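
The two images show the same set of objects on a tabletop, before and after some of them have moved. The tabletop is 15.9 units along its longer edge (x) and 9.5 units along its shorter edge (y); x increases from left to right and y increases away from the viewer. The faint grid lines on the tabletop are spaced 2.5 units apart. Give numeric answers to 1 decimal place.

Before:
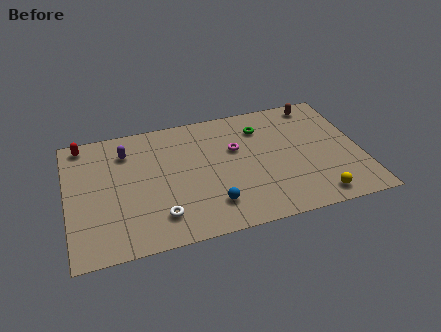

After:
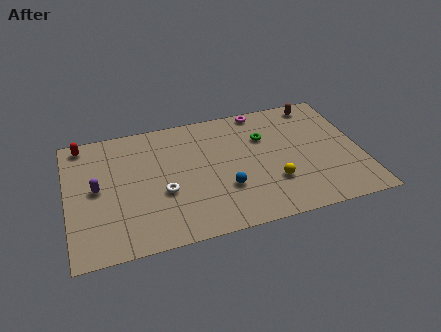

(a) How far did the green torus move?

0.8

From (10.7, 7.3) to (10.8, 6.5), the green torus covered √(0.1² + 0.8²) ≈ 0.8 units.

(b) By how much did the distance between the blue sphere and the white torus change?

+0.6

The distance was about 2.8 in the first image and 3.4 in the second, so they moved 0.6 units further apart.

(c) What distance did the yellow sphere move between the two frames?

2.8

The yellow sphere was near (13.2, 1.2) before and (11.0, 2.9) after, so it travelled √(2.2² + 1.7²) ≈ 2.8 units.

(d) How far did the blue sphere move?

1.3

The blue sphere moved from about (7.6, 2.1) to (8.4, 3.1), a distance of √(0.8² + 1.0²) ≈ 1.3.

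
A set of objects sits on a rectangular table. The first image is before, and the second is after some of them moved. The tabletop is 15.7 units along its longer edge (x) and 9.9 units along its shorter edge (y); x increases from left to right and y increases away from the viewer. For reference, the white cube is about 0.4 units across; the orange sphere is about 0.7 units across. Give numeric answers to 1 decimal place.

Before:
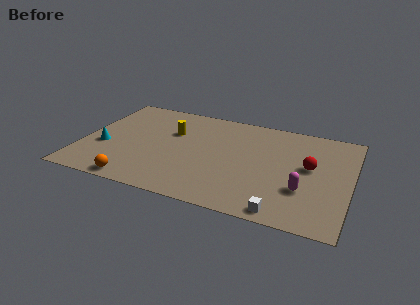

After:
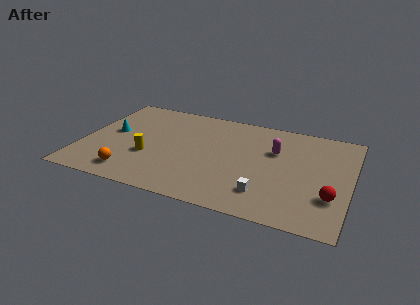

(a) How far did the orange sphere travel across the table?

0.8

The orange sphere was near (3.6, 0.9) before and (3.2, 1.6) after, so it travelled √(0.4² + 0.7²) ≈ 0.8 units.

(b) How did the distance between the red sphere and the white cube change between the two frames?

-1.0

Before: roughly 4.8 units apart; after: 3.8. That's 1.0 units closer together.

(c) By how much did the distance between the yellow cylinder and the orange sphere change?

-3.6

The distance was about 5.8 in the first image and 2.2 in the second, so they moved 3.6 units closer together.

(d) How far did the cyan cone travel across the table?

1.6

The cyan cone moved from about (1.3, 3.8) to (1.6, 5.4), a distance of √(0.3² + 1.6²) ≈ 1.6.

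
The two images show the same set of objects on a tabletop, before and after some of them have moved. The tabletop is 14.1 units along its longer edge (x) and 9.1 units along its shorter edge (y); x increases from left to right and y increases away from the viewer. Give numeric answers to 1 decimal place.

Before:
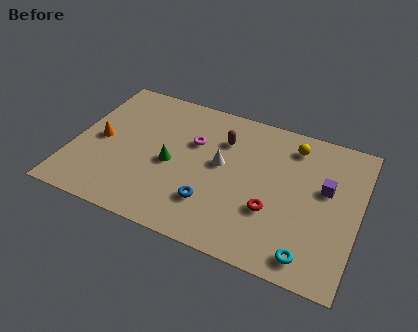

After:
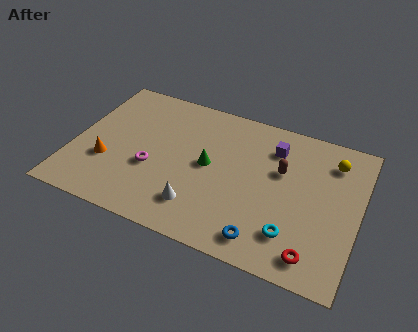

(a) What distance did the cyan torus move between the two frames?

1.3

From (12.0, 1.2) to (11.1, 2.1), the cyan torus covered √(0.9² + 0.9²) ≈ 1.3 units.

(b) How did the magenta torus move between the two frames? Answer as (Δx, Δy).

(-1.8, -2.4)

From the two frames, the magenta torus sits at roughly (5.8, 5.9) before and (4.0, 3.5) after.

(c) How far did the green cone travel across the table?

1.9

The green cone moved from about (4.9, 4.1) to (6.7, 4.7), a distance of √(1.8² + 0.6²) ≈ 1.9.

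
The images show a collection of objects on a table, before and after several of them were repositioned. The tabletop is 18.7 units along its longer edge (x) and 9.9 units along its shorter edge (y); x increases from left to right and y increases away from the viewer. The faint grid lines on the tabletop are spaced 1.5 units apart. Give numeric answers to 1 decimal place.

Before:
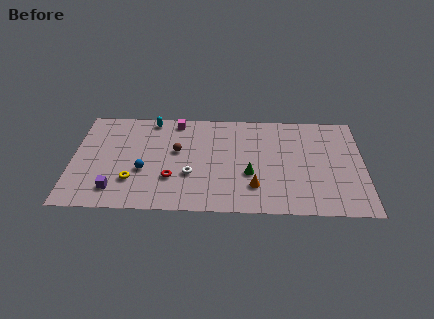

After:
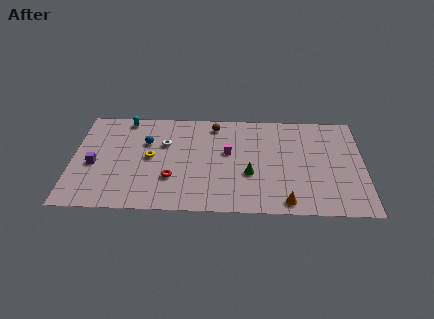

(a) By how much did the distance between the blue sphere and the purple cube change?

+1.4

Before: roughly 2.6 units apart; after: 4.0. That's 1.4 units further apart.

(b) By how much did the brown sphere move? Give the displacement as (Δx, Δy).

(2.4, 2.7)

The brown sphere was at about (6.7, 5.8) and moved to about (9.1, 8.5).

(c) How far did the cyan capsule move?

1.7

From (5.0, 8.9) to (3.3, 8.9), the cyan capsule covered √(1.7² + 0.0²) ≈ 1.7 units.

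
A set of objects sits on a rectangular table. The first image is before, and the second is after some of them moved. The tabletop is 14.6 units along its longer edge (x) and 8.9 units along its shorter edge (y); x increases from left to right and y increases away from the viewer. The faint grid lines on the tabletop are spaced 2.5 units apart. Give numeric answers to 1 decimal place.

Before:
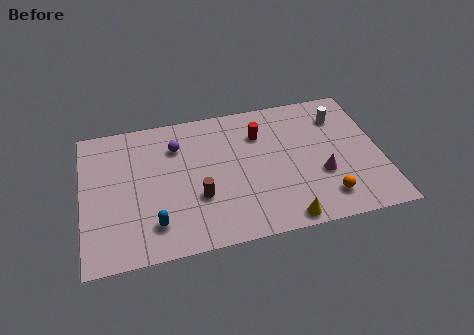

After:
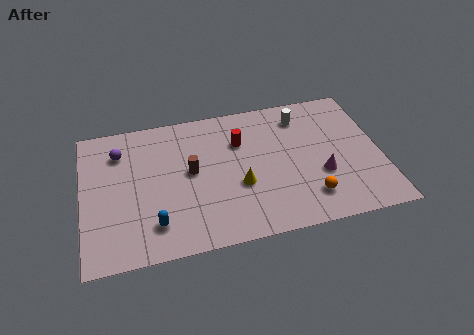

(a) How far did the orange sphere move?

0.8

From (11.7, 1.7) to (10.9, 1.9), the orange sphere covered √(0.8² + 0.2²) ≈ 0.8 units.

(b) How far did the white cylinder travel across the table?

1.9

The white cylinder was near (12.8, 6.8) before and (10.9, 7.2) after, so it travelled √(1.9² + 0.4²) ≈ 1.9 units.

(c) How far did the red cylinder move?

1.0

The red cylinder was near (8.8, 6.5) before and (7.8, 6.2) after, so it travelled √(1.0² + 0.3²) ≈ 1.0 units.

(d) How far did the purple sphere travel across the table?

2.8

The purple sphere was near (4.7, 6.6) before and (1.9, 6.8) after, so it travelled √(2.8² + 0.2²) ≈ 2.8 units.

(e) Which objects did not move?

the blue capsule and the magenta cone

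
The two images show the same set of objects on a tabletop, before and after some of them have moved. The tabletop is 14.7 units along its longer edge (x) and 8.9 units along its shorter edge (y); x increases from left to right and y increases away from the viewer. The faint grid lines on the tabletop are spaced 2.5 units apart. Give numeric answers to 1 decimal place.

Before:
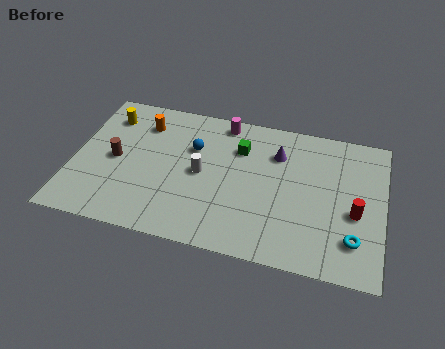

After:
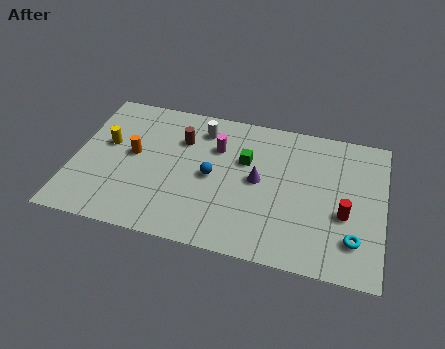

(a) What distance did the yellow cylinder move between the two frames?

1.8

From (1.4, 7.0) to (1.5, 5.2), the yellow cylinder covered √(0.1² + 1.8²) ≈ 1.8 units.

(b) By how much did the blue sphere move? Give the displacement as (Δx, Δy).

(1.0, -1.6)

From the two frames, the blue sphere sits at roughly (5.6, 5.9) before and (6.6, 4.3) after.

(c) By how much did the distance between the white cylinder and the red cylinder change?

+0.6

They were about 7.3 units apart before and 7.9 after — 0.6 units further apart.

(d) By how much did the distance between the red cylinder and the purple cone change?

-0.5

The distance was about 4.7 in the first image and 4.2 in the second, so they moved 0.5 units closer together.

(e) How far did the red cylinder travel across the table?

0.5

The red cylinder was near (13.4, 3.7) before and (12.9, 3.5) after, so it travelled √(0.5² + 0.2²) ≈ 0.5 units.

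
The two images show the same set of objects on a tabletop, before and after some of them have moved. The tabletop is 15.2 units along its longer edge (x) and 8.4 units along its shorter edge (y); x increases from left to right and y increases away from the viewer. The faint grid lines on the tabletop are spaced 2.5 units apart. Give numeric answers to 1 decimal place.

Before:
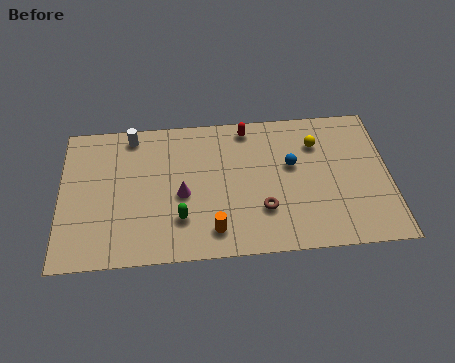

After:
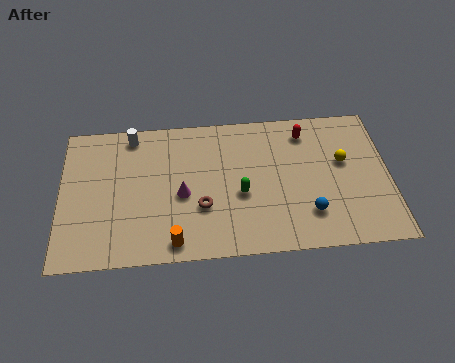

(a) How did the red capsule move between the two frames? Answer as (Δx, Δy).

(2.7, -0.5)

The red capsule was at about (8.7, 7.4) and moved to about (11.4, 6.9).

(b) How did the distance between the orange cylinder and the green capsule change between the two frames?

+2.3

Before: roughly 1.7 units apart; after: 4.0. That's 2.3 units further apart.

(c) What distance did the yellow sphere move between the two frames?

1.7

From (11.9, 6.2) to (13.1, 5.0), the yellow sphere covered √(1.2² + 1.2²) ≈ 1.7 units.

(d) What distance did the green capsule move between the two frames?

3.0

The green capsule was near (5.5, 2.3) before and (8.3, 3.5) after, so it travelled √(2.8² + 1.2²) ≈ 3.0 units.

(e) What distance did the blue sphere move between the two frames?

3.0

The blue sphere was near (10.7, 5.0) before and (11.4, 2.1) after, so it travelled √(0.7² + 2.9²) ≈ 3.0 units.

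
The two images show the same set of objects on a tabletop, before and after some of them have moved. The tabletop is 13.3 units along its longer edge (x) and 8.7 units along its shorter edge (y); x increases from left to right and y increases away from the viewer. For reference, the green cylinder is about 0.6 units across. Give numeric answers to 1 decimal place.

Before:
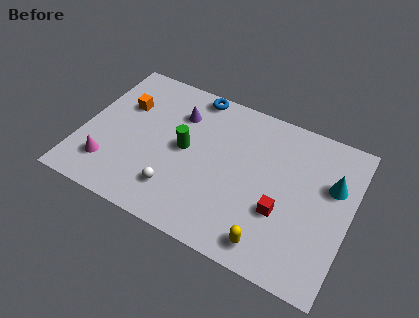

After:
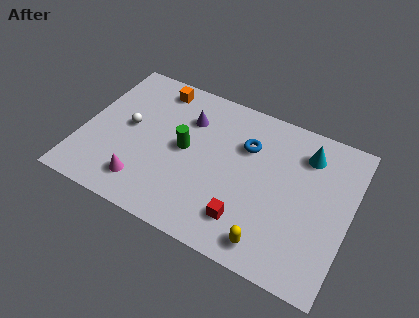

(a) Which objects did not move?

the yellow capsule and the green cylinder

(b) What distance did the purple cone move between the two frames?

0.5

The purple cone was near (4.5, 6.4) before and (5.0, 6.3) after, so it travelled √(0.5² + 0.1²) ≈ 0.5 units.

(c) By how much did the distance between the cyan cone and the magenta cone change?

-2.2

The distance was about 11.3 in the first image and 9.1 in the second, so they moved 2.2 units closer together.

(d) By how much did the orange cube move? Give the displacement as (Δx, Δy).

(1.4, 1.7)

The orange cube was at about (1.8, 5.8) and moved to about (3.2, 7.5).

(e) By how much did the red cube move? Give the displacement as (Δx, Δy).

(-1.6, -1.2)

The red cube started near (10.1, 3.1) and ended near (8.5, 1.9).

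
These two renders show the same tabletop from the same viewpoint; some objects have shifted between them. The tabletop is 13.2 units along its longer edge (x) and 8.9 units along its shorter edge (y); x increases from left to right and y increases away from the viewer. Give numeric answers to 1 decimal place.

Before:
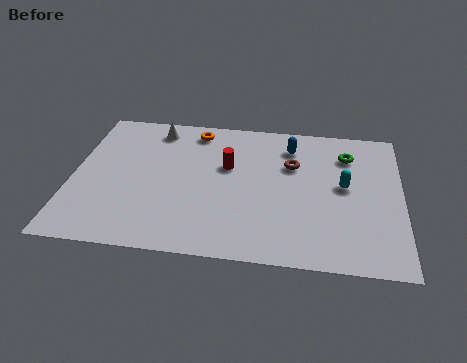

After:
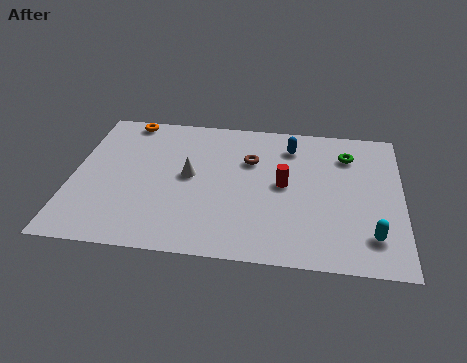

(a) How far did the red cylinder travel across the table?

2.5

The red cylinder moved from about (6.2, 5.5) to (8.5, 4.6), a distance of √(2.3² + 0.9²) ≈ 2.5.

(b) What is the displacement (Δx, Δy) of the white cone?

(1.5, -2.9)

The white cone was at about (3.2, 7.6) and moved to about (4.7, 4.7).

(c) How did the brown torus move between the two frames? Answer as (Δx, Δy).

(-1.7, 0.1)

The brown torus was at about (8.8, 5.9) and moved to about (7.1, 6.0).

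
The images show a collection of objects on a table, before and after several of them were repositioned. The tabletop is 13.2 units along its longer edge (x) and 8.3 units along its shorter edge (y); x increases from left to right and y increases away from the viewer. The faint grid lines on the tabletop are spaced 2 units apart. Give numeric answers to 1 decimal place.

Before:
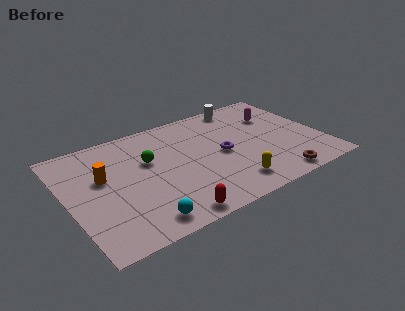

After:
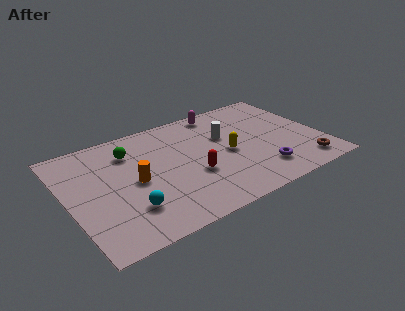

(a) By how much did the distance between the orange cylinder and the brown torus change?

-0.4

The distance was about 9.3 in the first image and 8.9 in the second, so they moved 0.4 units closer together.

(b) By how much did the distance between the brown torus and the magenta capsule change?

+2.0

The distance was about 5.0 in the first image and 7.0 in the second, so they moved 2.0 units further apart.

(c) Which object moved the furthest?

the magenta capsule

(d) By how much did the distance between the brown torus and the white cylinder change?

-1.2

They were about 6.5 units apart before and 5.3 after — 1.2 units closer together.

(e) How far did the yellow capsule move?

2.4

The yellow capsule moved from about (8.0, 1.5) to (8.3, 3.9), a distance of √(0.3² + 2.4²) ≈ 2.4.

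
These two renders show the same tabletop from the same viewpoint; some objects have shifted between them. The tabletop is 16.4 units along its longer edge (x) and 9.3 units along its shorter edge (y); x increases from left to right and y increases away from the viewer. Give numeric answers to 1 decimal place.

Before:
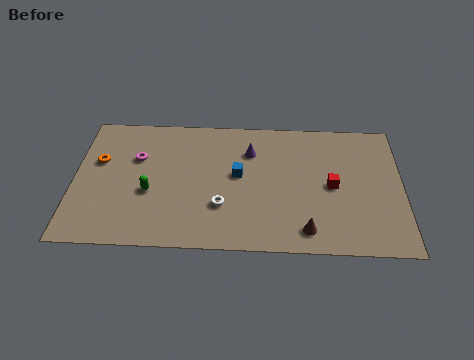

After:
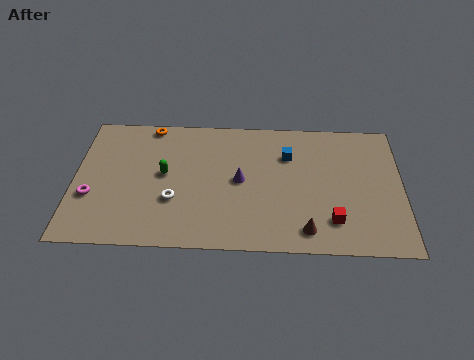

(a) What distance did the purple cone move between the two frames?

2.2

The purple cone was near (8.8, 6.8) before and (8.3, 4.7) after, so it travelled √(0.5² + 2.1²) ≈ 2.2 units.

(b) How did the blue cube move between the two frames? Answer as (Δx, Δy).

(2.5, 1.5)

From the two frames, the blue cube sits at roughly (8.2, 5.1) before and (10.7, 6.6) after.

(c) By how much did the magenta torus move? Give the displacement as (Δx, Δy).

(-2.2, -2.8)

The magenta torus started near (3.1, 6.1) and ended near (0.9, 3.3).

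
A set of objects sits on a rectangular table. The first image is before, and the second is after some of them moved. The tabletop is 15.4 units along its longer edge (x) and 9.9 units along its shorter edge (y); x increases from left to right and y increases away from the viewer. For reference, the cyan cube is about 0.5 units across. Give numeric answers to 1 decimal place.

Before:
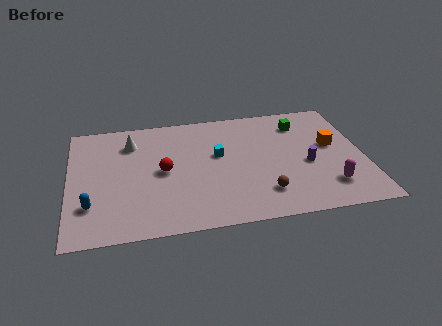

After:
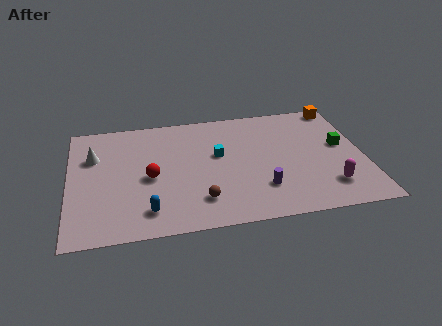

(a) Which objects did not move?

the cyan cube and the magenta capsule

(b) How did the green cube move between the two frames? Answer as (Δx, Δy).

(2.0, -2.3)

From the two frames, the green cube sits at roughly (12.3, 7.8) before and (14.3, 5.5) after.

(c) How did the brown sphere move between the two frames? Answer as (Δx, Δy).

(-3.3, 0.0)

The brown sphere was at about (10.0, 2.2) and moved to about (6.7, 2.2).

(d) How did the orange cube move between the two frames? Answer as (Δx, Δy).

(0.7, 3.4)

From the two frames, the orange cube sits at roughly (13.8, 5.6) before and (14.5, 9.0) after.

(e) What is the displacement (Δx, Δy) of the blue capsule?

(2.9, -0.9)

From the two frames, the blue capsule sits at roughly (1.1, 2.7) before and (4.0, 1.8) after.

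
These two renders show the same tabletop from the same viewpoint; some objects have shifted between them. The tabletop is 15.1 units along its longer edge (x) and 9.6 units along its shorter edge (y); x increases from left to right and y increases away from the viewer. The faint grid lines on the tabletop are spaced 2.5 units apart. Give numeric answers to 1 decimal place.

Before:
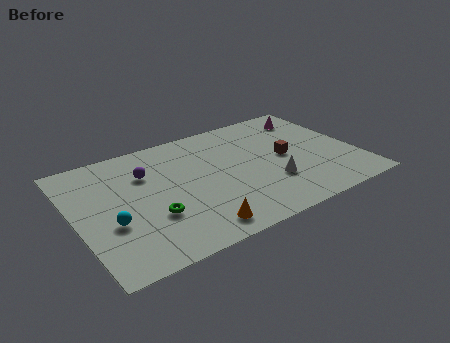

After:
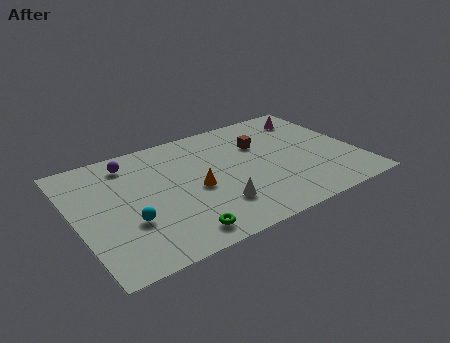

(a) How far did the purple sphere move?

1.5

The purple sphere moved from about (4.0, 6.7) to (3.3, 8.0), a distance of √(0.7² + 1.3²) ≈ 1.5.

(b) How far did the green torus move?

2.2

The green torus was near (3.8, 3.2) before and (4.9, 1.3) after, so it travelled √(1.1² + 1.9²) ≈ 2.2 units.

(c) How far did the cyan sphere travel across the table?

0.9

The cyan sphere moved from about (1.7, 3.6) to (2.6, 3.3), a distance of √(0.9² + 0.3²) ≈ 0.9.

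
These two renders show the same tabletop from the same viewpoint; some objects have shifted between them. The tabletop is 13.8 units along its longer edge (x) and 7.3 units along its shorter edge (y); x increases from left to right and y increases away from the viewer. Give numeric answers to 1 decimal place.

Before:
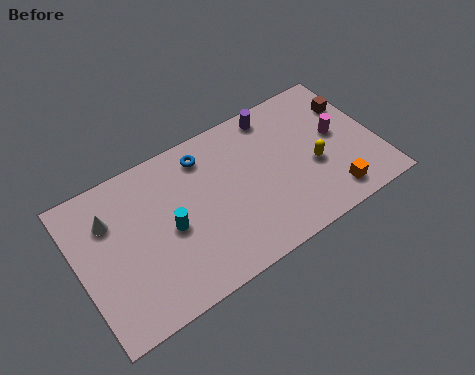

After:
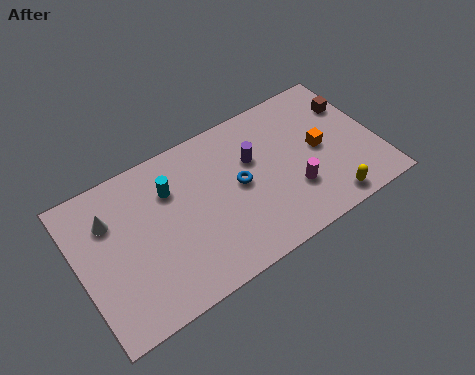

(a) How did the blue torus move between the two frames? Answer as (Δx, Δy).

(1.3, -2.2)

The blue torus started near (6.1, 6.0) and ended near (7.4, 3.8).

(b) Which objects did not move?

the white cone and the brown cube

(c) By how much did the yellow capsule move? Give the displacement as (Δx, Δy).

(0.3, -2.1)

The yellow capsule started near (10.8, 3.0) and ended near (11.1, 0.9).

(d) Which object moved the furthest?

the magenta cylinder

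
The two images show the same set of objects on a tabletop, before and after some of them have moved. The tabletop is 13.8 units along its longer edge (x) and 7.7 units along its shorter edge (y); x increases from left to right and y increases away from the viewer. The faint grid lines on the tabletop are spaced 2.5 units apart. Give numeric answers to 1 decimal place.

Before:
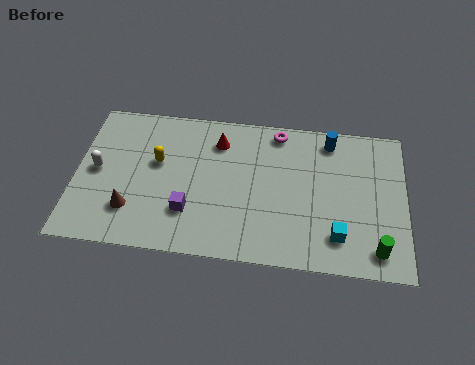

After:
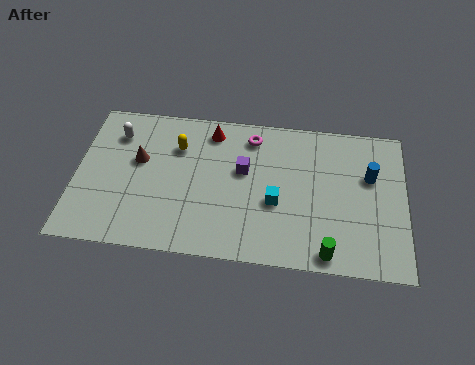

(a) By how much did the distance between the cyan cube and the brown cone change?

-2.6

Before: roughly 8.6 units apart; after: 6.0. That's 2.6 units closer together.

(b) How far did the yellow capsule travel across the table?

1.2

The yellow capsule moved from about (3.4, 4.6) to (4.2, 5.5), a distance of √(0.8² + 0.9²) ≈ 1.2.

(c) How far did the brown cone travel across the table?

2.6

The brown cone was near (2.4, 2.0) before and (2.6, 4.6) after, so it travelled √(0.2² + 2.6²) ≈ 2.6 units.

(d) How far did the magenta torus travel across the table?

1.2

The magenta torus was near (8.4, 6.8) before and (7.3, 6.4) after, so it travelled √(1.1² + 0.4²) ≈ 1.2 units.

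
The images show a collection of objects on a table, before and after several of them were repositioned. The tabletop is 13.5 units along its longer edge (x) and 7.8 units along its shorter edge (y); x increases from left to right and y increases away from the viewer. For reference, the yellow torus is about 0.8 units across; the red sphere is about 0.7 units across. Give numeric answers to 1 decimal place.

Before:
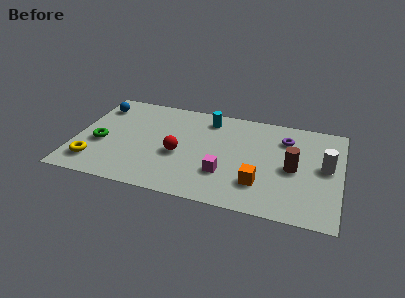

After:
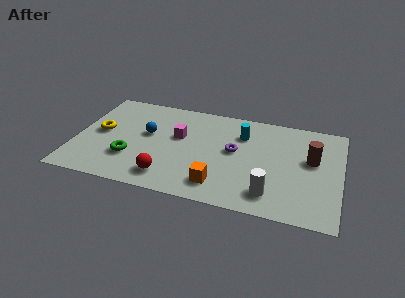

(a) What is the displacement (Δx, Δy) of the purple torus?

(-2.5, -1.6)

The purple torus started near (10.6, 5.9) and ended near (8.1, 4.3).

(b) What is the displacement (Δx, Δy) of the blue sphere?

(2.7, -1.7)

The blue sphere was at about (0.9, 6.2) and moved to about (3.6, 4.5).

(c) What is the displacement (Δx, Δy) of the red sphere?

(-0.4, -1.9)

From the two frames, the red sphere sits at roughly (5.3, 3.3) before and (4.9, 1.4) after.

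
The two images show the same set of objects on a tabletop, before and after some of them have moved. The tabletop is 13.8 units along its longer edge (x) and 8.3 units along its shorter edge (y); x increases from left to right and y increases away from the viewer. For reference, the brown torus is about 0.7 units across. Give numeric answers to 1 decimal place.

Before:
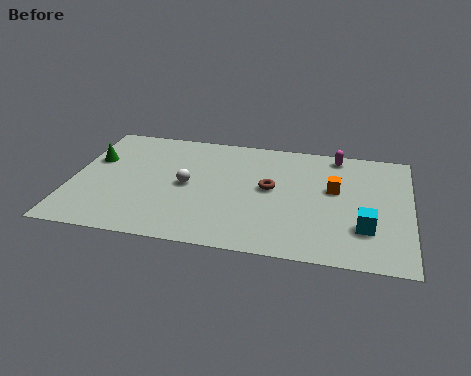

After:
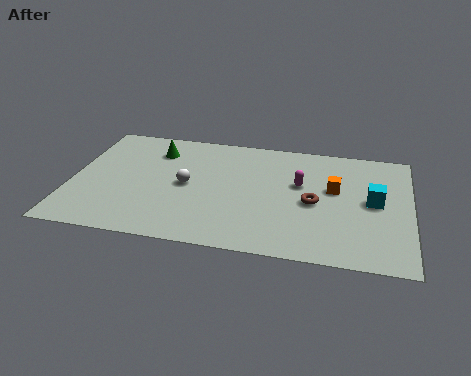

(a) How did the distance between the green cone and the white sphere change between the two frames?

-1.4

The distance was about 4.1 in the first image and 2.7 in the second, so they moved 1.4 units closer together.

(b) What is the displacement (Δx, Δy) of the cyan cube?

(0.3, 1.9)

From the two frames, the cyan cube sits at roughly (12.0, 2.4) before and (12.3, 4.3) after.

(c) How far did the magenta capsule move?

2.8

From (10.7, 7.4) to (9.3, 5.0), the magenta capsule covered √(1.4² + 2.4²) ≈ 2.8 units.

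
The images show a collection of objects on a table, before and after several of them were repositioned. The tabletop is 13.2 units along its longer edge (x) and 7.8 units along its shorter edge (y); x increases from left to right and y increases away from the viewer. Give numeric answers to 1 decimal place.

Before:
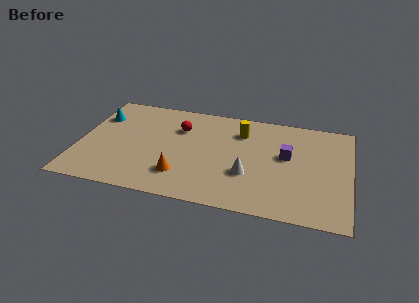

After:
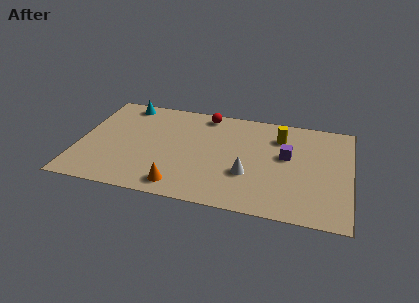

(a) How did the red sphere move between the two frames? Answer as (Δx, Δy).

(1.2, 1.4)

The red sphere started near (4.8, 5.5) and ended near (6.0, 6.9).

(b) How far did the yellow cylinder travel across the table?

1.9

The yellow cylinder was near (7.8, 5.9) before and (9.7, 5.9) after, so it travelled √(1.9² + 0.0²) ≈ 1.9 units.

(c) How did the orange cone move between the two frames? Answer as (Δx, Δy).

(0.0, -0.8)

The orange cone started near (5.1, 1.9) and ended near (5.1, 1.1).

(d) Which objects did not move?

the purple cube and the white cone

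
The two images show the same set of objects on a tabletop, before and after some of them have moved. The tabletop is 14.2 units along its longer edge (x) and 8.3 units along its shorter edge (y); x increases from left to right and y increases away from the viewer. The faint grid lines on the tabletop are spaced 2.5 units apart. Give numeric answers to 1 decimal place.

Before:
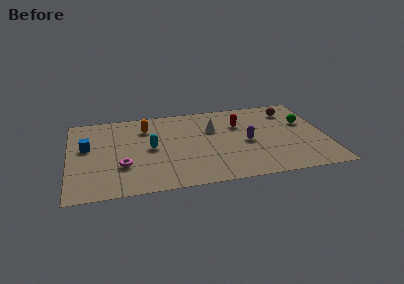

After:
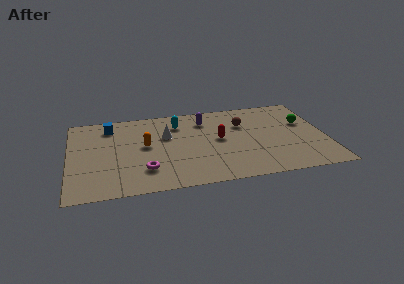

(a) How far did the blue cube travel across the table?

2.3

From (1.0, 4.9) to (2.3, 6.8), the blue cube covered √(1.3² + 1.9²) ≈ 2.3 units.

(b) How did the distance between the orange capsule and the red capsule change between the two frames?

-1.1

The distance was about 5.2 in the first image and 4.1 in the second, so they moved 1.1 units closer together.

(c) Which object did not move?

the green sphere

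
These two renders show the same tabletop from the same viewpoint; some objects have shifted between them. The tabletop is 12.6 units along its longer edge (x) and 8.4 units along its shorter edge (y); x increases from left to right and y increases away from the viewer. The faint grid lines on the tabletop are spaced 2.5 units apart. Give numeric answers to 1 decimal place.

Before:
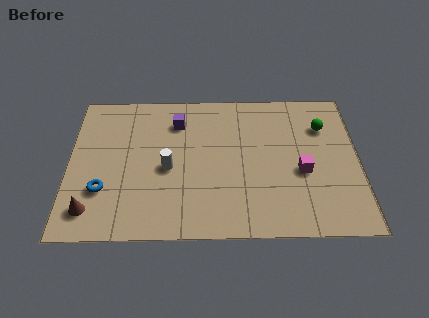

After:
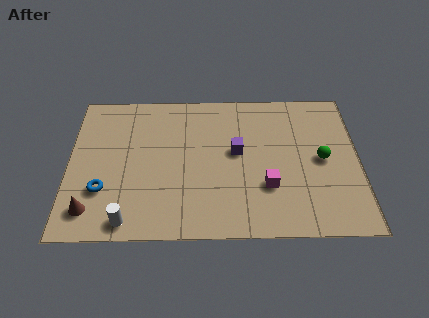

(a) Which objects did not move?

the brown cone and the blue torus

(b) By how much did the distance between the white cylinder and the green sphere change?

+1.8

Before: roughly 7.2 units apart; after: 9.0. That's 1.8 units further apart.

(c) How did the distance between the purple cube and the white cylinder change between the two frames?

+3.3

The distance was about 2.7 in the first image and 6.0 in the second, so they moved 3.3 units further apart.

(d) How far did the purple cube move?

3.2

The purple cube was near (4.7, 6.5) before and (7.3, 4.7) after, so it travelled √(2.6² + 1.8²) ≈ 3.2 units.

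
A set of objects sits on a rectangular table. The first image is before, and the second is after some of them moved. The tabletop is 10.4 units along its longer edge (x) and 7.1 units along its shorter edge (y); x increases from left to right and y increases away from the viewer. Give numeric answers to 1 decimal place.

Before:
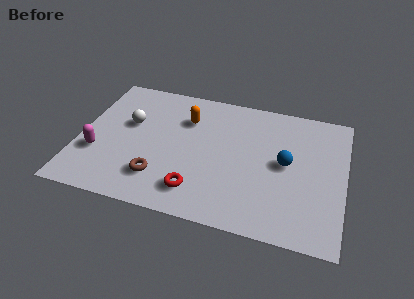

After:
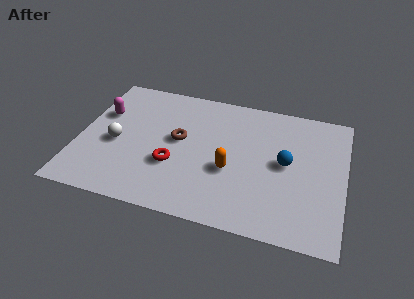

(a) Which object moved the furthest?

the orange capsule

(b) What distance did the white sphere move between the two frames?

1.3

The white sphere moved from about (1.9, 4.3) to (1.5, 3.1), a distance of √(0.4² + 1.2²) ≈ 1.3.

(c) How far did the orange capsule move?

3.0

The orange capsule was near (4.1, 5.1) before and (6.0, 2.8) after, so it travelled √(1.9² + 2.3²) ≈ 3.0 units.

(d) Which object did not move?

the blue sphere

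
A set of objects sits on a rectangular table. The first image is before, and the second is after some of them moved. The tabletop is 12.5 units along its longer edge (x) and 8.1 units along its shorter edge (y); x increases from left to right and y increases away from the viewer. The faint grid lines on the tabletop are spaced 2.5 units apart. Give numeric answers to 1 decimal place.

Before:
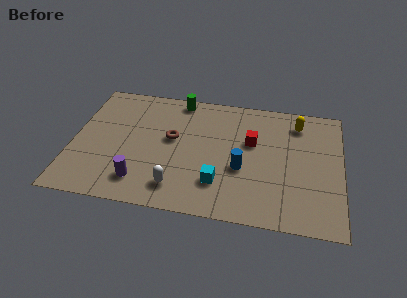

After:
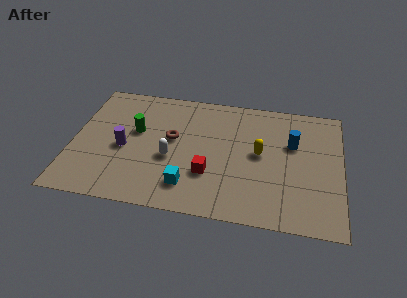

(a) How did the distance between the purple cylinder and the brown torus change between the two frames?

-0.9

They were about 3.3 units apart before and 2.4 after — 0.9 units closer together.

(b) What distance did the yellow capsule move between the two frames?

2.9

The yellow capsule moved from about (10.4, 6.6) to (8.7, 4.3), a distance of √(1.7² + 2.3²) ≈ 2.9.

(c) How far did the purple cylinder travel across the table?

2.2

From (3.3, 1.6) to (2.4, 3.6), the purple cylinder covered √(0.9² + 2.0²) ≈ 2.2 units.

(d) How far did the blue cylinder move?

3.0

The blue cylinder was near (7.9, 3.2) before and (10.2, 5.2) after, so it travelled √(2.3² + 2.0²) ≈ 3.0 units.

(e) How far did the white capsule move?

1.8

From (5.0, 1.5) to (4.6, 3.3), the white capsule covered √(0.4² + 1.8²) ≈ 1.8 units.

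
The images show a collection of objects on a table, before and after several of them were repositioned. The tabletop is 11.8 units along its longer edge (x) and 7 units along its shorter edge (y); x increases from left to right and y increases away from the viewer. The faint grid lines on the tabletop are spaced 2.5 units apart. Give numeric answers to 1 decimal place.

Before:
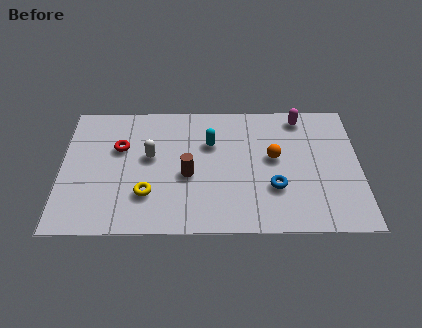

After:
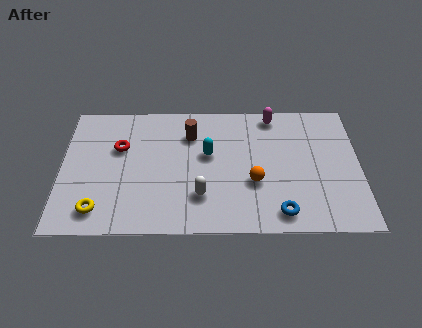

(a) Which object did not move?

the red torus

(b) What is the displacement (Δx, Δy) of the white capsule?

(2.0, -2.1)

The white capsule was at about (3.5, 4.0) and moved to about (5.5, 1.9).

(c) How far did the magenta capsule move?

1.1

From (9.5, 6.1) to (8.4, 6.2), the magenta capsule covered √(1.1² + 0.1²) ≈ 1.1 units.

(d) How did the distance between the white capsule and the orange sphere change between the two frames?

-2.7

They were about 4.9 units apart before and 2.2 after — 2.7 units closer together.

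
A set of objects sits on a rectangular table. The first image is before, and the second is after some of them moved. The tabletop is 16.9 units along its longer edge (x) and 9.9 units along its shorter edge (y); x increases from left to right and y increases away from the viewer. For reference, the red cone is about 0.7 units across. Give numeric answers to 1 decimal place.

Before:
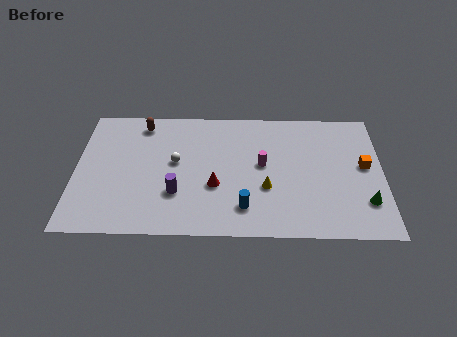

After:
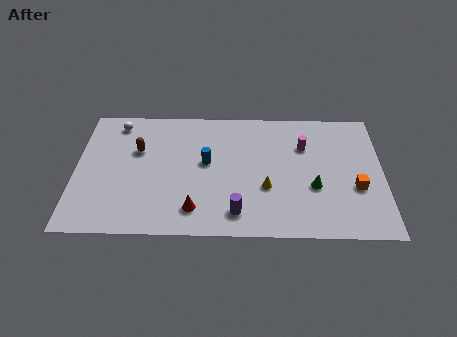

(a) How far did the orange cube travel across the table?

1.8

The orange cube was near (15.9, 5.4) before and (15.4, 3.7) after, so it travelled √(0.5² + 1.7²) ≈ 1.8 units.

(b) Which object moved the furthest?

the white sphere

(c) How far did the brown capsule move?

2.1

The brown capsule was near (3.6, 8.5) before and (3.4, 6.4) after, so it travelled √(0.2² + 2.1²) ≈ 2.1 units.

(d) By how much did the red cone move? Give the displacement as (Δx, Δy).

(-1.1, -1.8)

From the two frames, the red cone sits at roughly (7.7, 3.7) before and (6.6, 1.9) after.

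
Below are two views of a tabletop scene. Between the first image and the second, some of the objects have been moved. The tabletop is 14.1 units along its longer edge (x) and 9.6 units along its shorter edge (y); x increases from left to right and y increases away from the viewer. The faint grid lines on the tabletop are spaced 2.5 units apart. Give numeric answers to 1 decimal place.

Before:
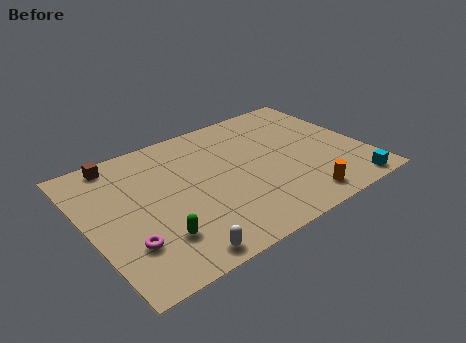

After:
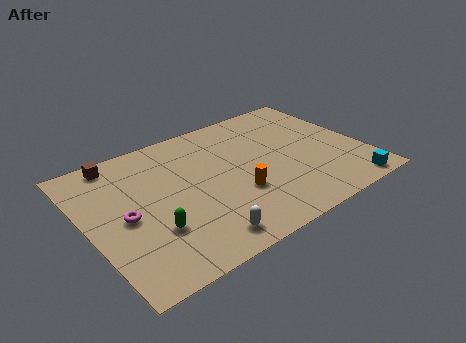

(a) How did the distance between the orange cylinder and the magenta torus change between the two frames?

-3.0

They were about 8.6 units apart before and 5.6 after — 3.0 units closer together.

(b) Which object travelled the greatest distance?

the orange cylinder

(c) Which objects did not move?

the brown cube and the cyan cube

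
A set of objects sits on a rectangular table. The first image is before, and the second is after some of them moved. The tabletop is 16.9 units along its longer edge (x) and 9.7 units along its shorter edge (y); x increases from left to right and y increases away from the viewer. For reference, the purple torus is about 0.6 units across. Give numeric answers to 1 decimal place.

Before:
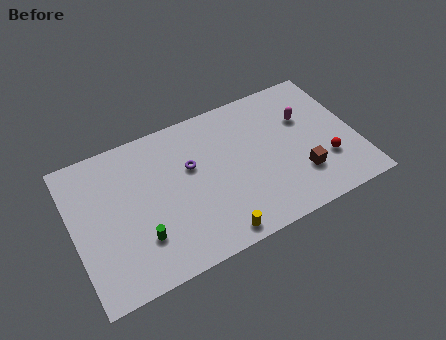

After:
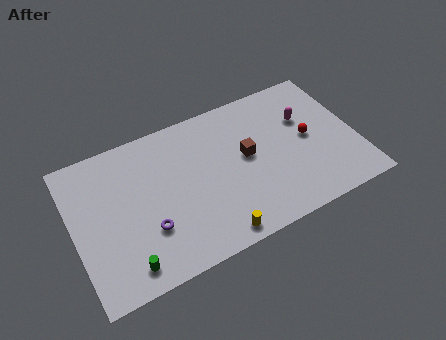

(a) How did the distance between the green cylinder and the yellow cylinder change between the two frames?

+0.7

Before: roughly 4.5 units apart; after: 5.2. That's 0.7 units further apart.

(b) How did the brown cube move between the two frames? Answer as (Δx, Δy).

(-2.9, 2.6)

From the two frames, the brown cube sits at roughly (13.3, 2.7) before and (10.4, 5.3) after.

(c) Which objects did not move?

the yellow cylinder and the magenta capsule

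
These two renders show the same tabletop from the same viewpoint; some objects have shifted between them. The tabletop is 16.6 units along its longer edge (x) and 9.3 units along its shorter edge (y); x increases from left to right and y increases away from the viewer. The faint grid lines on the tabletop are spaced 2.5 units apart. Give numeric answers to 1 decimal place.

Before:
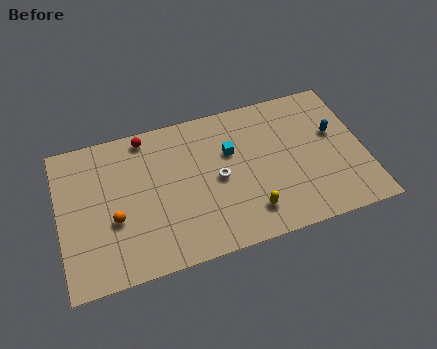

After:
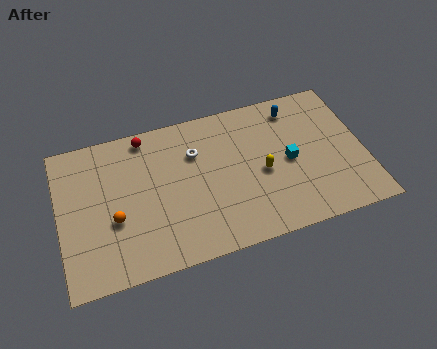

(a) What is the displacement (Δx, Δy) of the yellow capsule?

(0.9, 2.3)

From the two frames, the yellow capsule sits at roughly (10.1, 1.9) before and (11.0, 4.2) after.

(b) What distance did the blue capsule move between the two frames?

3.0

The blue capsule moved from about (15.1, 5.6) to (13.1, 7.8), a distance of √(2.0² + 2.2²) ≈ 3.0.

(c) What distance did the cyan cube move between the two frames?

3.4

The cyan cube moved from about (9.4, 6.0) to (12.5, 4.5), a distance of √(3.1² + 1.5²) ≈ 3.4.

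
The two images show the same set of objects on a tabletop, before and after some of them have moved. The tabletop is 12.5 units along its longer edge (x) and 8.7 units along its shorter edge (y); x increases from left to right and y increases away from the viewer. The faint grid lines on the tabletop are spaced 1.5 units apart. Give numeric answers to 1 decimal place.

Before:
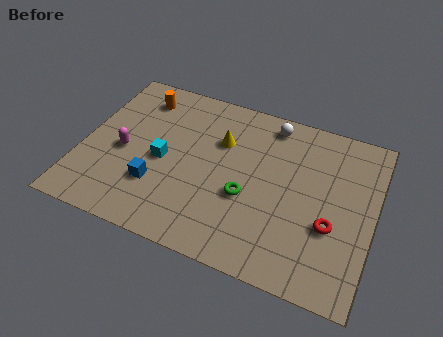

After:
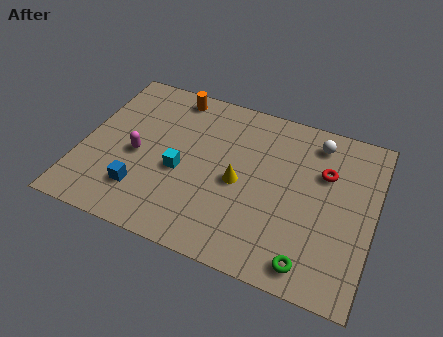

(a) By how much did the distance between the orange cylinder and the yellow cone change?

+1.1

The distance was about 3.9 in the first image and 5.0 in the second, so they moved 1.1 units further apart.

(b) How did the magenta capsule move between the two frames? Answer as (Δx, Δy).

(0.6, 0.0)

From the two frames, the magenta capsule sits at roughly (1.8, 3.9) before and (2.4, 3.9) after.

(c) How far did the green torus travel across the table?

3.7

The green torus was near (7.2, 3.4) before and (10.1, 1.1) after, so it travelled √(2.9² + 2.3²) ≈ 3.7 units.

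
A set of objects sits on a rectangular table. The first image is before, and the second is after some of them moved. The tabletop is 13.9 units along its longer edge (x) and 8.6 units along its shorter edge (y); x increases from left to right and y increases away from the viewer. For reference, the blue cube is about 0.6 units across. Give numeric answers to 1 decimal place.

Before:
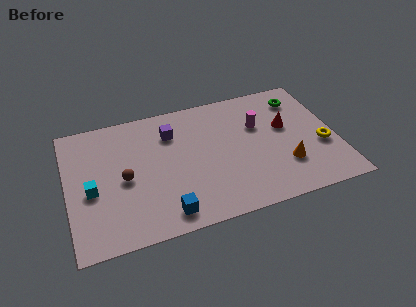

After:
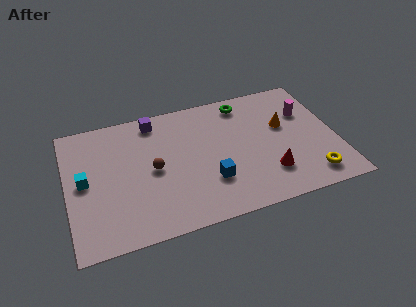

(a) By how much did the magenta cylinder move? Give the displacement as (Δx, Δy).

(2.5, 0.2)

The magenta cylinder was at about (10.0, 5.6) and moved to about (12.5, 5.8).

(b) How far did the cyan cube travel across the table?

0.8

The cyan cube was near (1.2, 3.7) before and (0.9, 4.4) after, so it travelled √(0.3² + 0.7²) ≈ 0.8 units.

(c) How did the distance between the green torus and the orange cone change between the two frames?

-1.7

They were about 4.6 units apart before and 2.9 after — 1.7 units closer together.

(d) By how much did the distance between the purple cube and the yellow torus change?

+1.5

The distance was about 8.2 in the first image and 9.7 in the second, so they moved 1.5 units further apart.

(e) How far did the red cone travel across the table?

3.1

The red cone was near (11.4, 5.1) before and (10.2, 2.2) after, so it travelled √(1.2² + 2.9²) ≈ 3.1 units.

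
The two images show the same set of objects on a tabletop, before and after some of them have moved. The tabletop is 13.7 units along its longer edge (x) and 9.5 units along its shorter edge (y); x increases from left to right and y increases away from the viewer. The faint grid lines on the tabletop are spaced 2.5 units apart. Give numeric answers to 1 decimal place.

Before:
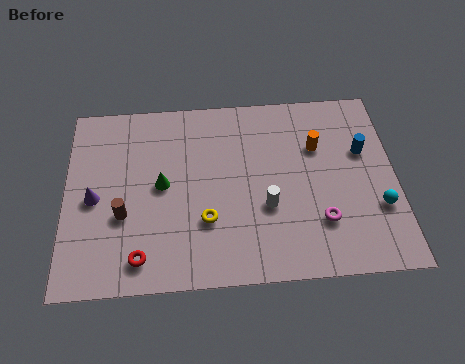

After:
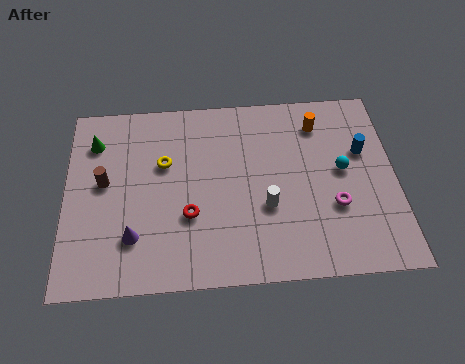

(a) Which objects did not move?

the blue cylinder and the white cylinder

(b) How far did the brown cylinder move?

1.9

The brown cylinder moved from about (2.4, 3.5) to (1.6, 5.2), a distance of √(0.8² + 1.7²) ≈ 1.9.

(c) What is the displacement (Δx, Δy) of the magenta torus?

(0.6, 0.7)

The magenta torus started near (10.5, 2.6) and ended near (11.1, 3.3).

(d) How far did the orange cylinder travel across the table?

1.2

From (10.5, 6.4) to (10.6, 7.6), the orange cylinder covered √(0.1² + 1.2²) ≈ 1.2 units.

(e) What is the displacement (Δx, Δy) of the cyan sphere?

(-1.4, 2.0)

The cyan sphere started near (12.9, 3.1) and ended near (11.5, 5.1).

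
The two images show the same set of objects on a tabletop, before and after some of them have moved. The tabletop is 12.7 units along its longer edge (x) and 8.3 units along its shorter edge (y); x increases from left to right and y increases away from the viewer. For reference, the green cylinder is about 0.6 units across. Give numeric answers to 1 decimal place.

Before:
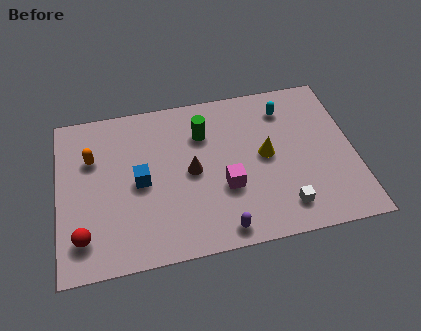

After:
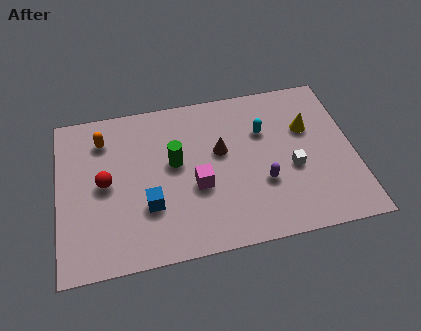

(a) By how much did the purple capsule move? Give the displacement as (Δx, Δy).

(1.9, 2.0)

From the two frames, the purple capsule sits at roughly (6.8, 0.9) before and (8.7, 2.9) after.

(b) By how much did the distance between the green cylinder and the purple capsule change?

-1.0

Before: roughly 5.1 units apart; after: 4.1. That's 1.0 units closer together.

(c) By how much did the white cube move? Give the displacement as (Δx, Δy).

(0.5, 1.9)

The white cube was at about (9.5, 1.5) and moved to about (10.0, 3.4).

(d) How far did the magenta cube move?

1.2

From (7.1, 3.0) to (5.9, 3.3), the magenta cube covered √(1.2² + 0.3²) ≈ 1.2 units.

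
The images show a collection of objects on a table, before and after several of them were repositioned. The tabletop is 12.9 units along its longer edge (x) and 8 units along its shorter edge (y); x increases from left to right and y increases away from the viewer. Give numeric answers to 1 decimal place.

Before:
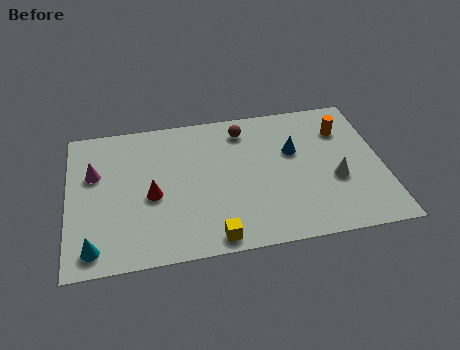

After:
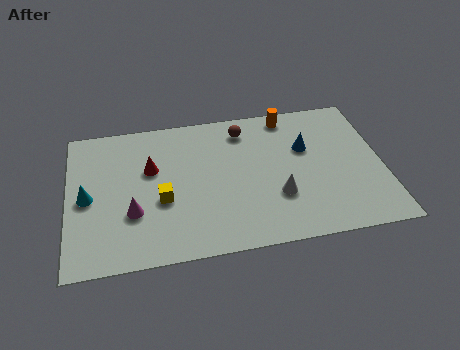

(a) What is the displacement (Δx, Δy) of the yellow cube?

(-2.0, 2.4)

From the two frames, the yellow cube sits at roughly (5.8, 0.8) before and (3.8, 3.2) after.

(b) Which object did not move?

the brown sphere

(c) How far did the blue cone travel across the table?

0.5

The blue cone was near (9.3, 5.0) before and (9.8, 5.1) after, so it travelled √(0.5² + 0.1²) ≈ 0.5 units.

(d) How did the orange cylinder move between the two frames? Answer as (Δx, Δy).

(-2.2, 1.2)

The orange cylinder started near (11.4, 5.9) and ended near (9.2, 7.1).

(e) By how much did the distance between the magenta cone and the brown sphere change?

-0.3

They were about 6.4 units apart before and 6.1 after — 0.3 units closer together.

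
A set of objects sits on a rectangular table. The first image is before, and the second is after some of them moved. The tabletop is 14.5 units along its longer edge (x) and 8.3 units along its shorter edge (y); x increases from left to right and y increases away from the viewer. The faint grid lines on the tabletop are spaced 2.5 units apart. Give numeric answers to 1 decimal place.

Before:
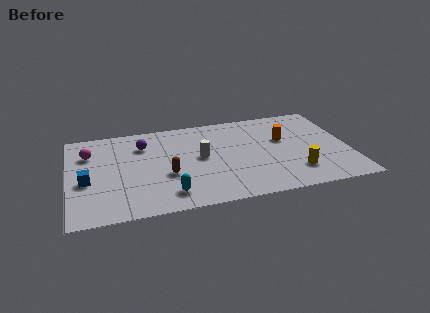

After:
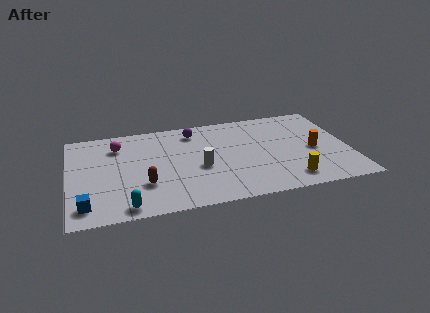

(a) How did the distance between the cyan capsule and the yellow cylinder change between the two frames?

+1.8

Before: roughly 6.6 units apart; after: 8.4. That's 1.8 units further apart.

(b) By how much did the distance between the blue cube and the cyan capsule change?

-2.5

They were about 4.6 units apart before and 2.1 after — 2.5 units closer together.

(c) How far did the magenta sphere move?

1.6

The magenta sphere was near (1.1, 6.0) before and (2.6, 6.4) after, so it travelled √(1.5² + 0.4²) ≈ 1.6 units.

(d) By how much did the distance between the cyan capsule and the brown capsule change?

+0.3

The distance was about 1.7 in the first image and 2.0 in the second, so they moved 0.3 units further apart.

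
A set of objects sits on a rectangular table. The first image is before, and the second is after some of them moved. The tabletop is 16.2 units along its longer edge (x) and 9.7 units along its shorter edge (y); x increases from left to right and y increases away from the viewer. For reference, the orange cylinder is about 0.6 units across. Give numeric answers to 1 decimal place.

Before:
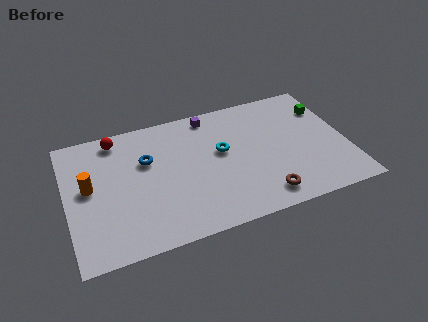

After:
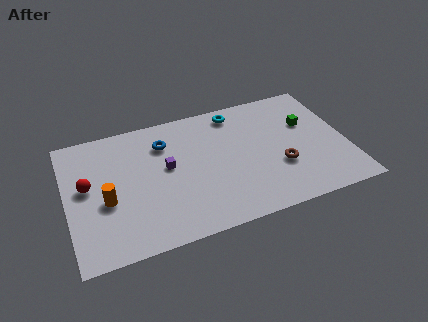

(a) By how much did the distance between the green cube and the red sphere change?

+0.6

They were about 12.3 units apart before and 12.9 after — 0.6 units further apart.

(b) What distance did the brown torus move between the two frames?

2.2

The brown torus moved from about (11.0, 1.5) to (12.2, 3.4), a distance of √(1.2² + 1.9²) ≈ 2.2.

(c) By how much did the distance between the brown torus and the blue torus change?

-0.4

The distance was about 7.9 in the first image and 7.5 in the second, so they moved 0.4 units closer together.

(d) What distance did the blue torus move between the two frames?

1.5

The blue torus was near (4.7, 6.3) before and (5.8, 7.3) after, so it travelled √(1.1² + 1.0²) ≈ 1.5 units.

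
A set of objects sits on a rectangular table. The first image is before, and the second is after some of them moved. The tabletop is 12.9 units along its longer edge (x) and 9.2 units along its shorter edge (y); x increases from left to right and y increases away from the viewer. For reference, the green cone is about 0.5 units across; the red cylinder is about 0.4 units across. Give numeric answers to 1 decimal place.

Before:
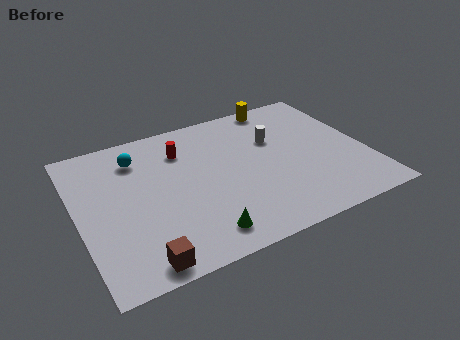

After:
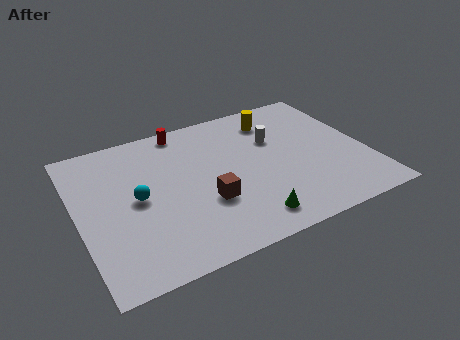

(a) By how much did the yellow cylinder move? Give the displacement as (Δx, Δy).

(-0.4, -1.0)

The yellow cylinder was at about (9.6, 8.4) and moved to about (9.2, 7.4).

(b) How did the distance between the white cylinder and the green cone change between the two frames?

-1.1

Before: roughly 6.1 units apart; after: 5.0. That's 1.1 units closer together.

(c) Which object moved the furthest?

the brown cube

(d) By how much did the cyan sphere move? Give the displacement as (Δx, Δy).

(-0.3, -2.6)

From the two frames, the cyan sphere sits at roughly (2.9, 7.2) before and (2.6, 4.6) after.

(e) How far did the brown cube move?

3.9

From (2.3, 0.9) to (5.5, 3.2), the brown cube covered √(3.2² + 2.3²) ≈ 3.9 units.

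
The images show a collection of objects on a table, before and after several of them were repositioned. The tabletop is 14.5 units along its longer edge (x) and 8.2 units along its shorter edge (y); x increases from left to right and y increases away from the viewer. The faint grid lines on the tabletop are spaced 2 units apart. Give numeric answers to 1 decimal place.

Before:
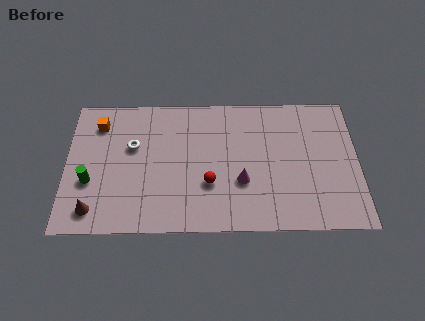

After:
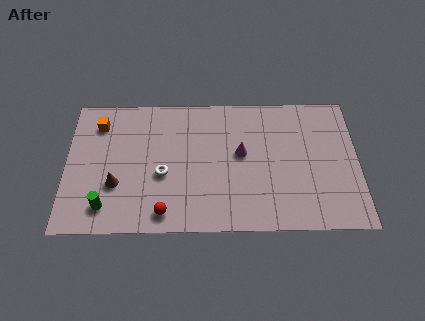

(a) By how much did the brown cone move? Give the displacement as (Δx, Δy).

(1.1, 1.5)

The brown cone started near (1.4, 1.3) and ended near (2.5, 2.8).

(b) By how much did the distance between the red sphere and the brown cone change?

-3.0

Before: roughly 5.9 units apart; after: 2.9. That's 3.0 units closer together.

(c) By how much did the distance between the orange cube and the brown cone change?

-1.4

They were about 5.2 units apart before and 3.8 after — 1.4 units closer together.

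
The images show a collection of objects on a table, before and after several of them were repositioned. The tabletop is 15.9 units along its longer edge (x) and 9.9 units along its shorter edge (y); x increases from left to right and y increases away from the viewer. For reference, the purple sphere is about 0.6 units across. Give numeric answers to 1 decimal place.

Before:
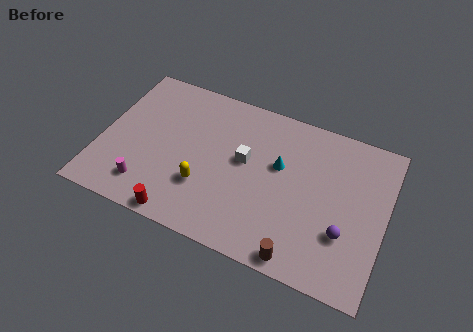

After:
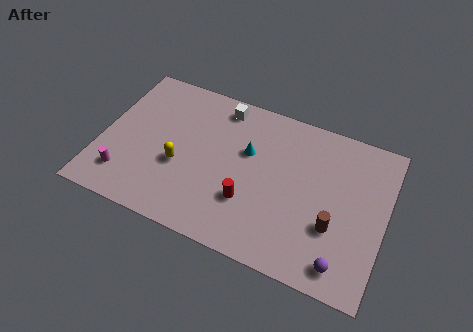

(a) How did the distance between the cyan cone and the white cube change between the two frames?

+1.1

Before: roughly 1.9 units apart; after: 3.0. That's 1.1 units further apart.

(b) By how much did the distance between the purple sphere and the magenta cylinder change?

+1.3

They were about 11.0 units apart before and 12.3 after — 1.3 units further apart.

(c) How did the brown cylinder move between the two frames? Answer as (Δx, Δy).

(1.6, 2.5)

The brown cylinder started near (11.6, 0.9) and ended near (13.2, 3.4).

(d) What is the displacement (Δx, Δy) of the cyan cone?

(-1.8, 0.2)

The cyan cone was at about (9.9, 6.0) and moved to about (8.1, 6.2).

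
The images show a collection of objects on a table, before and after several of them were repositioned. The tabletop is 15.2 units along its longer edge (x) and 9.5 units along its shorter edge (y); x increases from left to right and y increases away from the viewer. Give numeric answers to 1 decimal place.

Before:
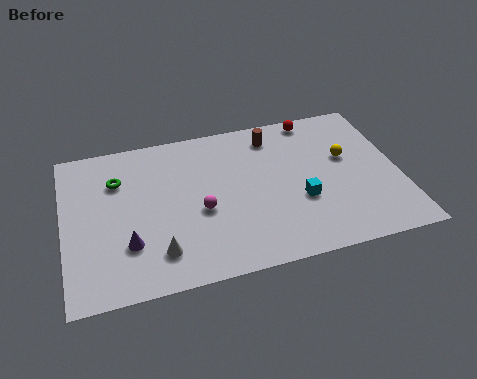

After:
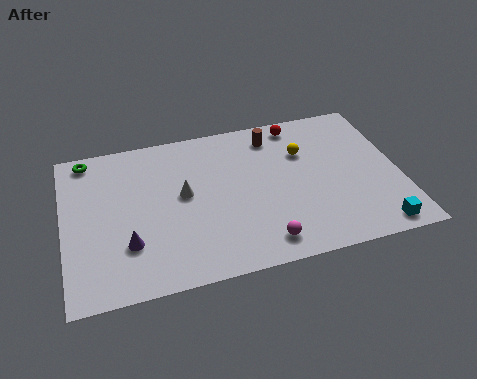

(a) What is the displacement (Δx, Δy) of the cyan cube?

(3.2, -2.5)

The cyan cube was at about (10.6, 3.5) and moved to about (13.8, 1.0).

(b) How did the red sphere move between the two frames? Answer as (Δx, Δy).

(-0.8, -0.2)

The red sphere started near (11.7, 8.6) and ended near (10.9, 8.4).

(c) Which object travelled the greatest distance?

the cyan cube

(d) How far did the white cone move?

3.5

The white cone moved from about (4.1, 2.0) to (5.4, 5.2), a distance of √(1.3² + 3.2²) ≈ 3.5.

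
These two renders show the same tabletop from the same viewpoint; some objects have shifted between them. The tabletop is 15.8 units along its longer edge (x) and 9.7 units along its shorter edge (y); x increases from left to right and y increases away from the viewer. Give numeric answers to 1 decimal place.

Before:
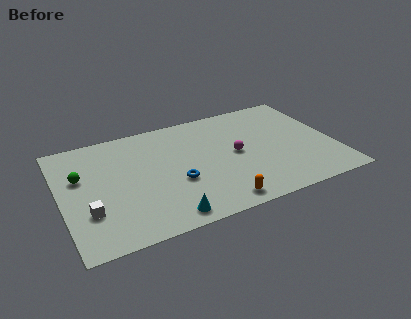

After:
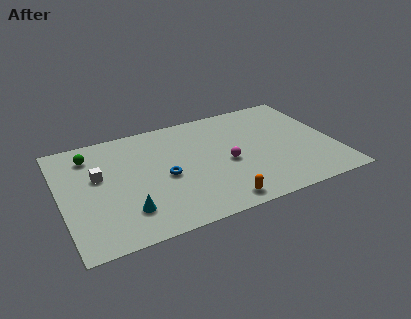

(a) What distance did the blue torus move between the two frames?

0.9

The blue torus was near (6.5, 3.7) before and (5.9, 4.4) after, so it travelled √(0.6² + 0.7²) ≈ 0.9 units.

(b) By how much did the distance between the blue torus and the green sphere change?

-0.6

They were about 5.8 units apart before and 5.2 after — 0.6 units closer together.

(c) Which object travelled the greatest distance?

the white cube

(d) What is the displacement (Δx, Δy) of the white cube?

(0.8, 2.8)

The white cube was at about (1.4, 3.0) and moved to about (2.2, 5.8).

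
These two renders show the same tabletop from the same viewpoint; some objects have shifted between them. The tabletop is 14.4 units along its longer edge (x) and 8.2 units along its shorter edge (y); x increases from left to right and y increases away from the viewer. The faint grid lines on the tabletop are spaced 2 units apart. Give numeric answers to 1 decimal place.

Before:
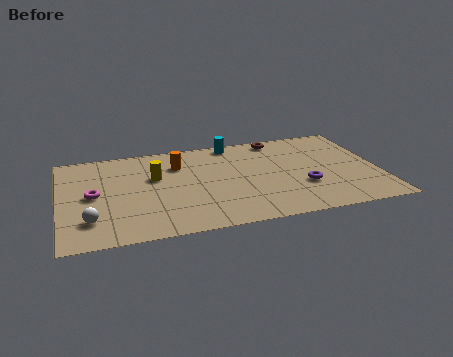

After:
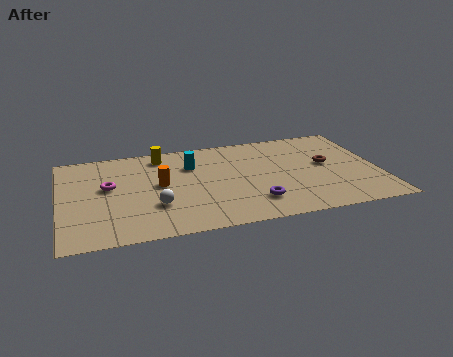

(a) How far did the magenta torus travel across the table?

0.9

The magenta torus was near (1.5, 4.1) before and (2.2, 4.7) after, so it travelled √(0.7² + 0.6²) ≈ 0.9 units.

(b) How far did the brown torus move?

3.4

The brown torus moved from about (10.1, 7.3) to (12.1, 4.5), a distance of √(2.0² + 2.8²) ≈ 3.4.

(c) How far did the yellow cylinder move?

1.9

From (4.3, 5.1) to (4.7, 7.0), the yellow cylinder covered √(0.4² + 1.9²) ≈ 1.9 units.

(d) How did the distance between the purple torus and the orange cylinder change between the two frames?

-1.6

Before: roughly 6.4 units apart; after: 4.8. That's 1.6 units closer together.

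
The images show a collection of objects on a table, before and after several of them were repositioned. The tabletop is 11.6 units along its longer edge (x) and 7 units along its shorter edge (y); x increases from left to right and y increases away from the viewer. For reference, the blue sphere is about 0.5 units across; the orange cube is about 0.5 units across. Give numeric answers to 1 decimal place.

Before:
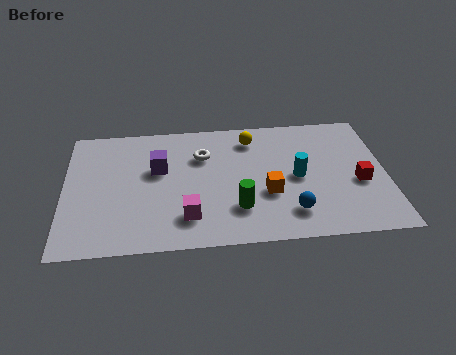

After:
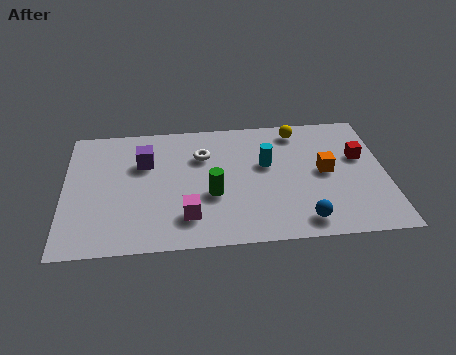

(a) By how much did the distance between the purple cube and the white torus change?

+0.4

Before: roughly 1.7 units apart; after: 2.1. That's 0.4 units further apart.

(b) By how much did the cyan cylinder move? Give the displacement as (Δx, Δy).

(-1.1, 0.8)

The cyan cylinder was at about (8.4, 3.4) and moved to about (7.3, 4.2).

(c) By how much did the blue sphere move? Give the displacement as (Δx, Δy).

(0.4, -0.5)

From the two frames, the blue sphere sits at roughly (8.1, 1.5) before and (8.5, 1.0) after.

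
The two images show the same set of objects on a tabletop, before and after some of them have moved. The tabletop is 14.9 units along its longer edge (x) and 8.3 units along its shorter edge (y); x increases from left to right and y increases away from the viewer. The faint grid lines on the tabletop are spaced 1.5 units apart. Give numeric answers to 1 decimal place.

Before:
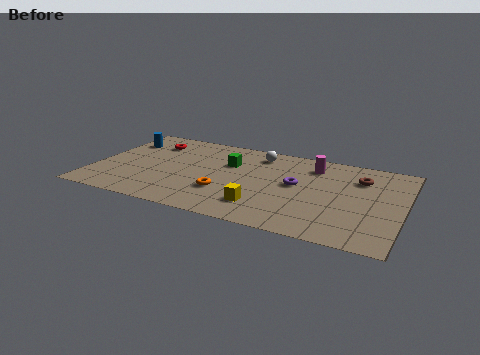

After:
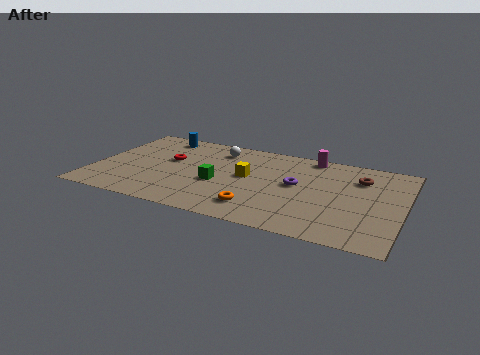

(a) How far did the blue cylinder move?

2.0

The blue cylinder moved from about (1.0, 6.2) to (2.7, 7.2), a distance of √(1.7² + 1.0²) ≈ 2.0.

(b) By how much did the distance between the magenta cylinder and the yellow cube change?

-1.0

Before: roughly 5.1 units apart; after: 4.1. That's 1.0 units closer together.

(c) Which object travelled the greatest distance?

the yellow cube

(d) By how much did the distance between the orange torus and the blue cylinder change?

+1.2

They were about 6.6 units apart before and 7.8 after — 1.2 units further apart.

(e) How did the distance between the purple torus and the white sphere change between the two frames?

+1.5

Before: roughly 3.2 units apart; after: 4.7. That's 1.5 units further apart.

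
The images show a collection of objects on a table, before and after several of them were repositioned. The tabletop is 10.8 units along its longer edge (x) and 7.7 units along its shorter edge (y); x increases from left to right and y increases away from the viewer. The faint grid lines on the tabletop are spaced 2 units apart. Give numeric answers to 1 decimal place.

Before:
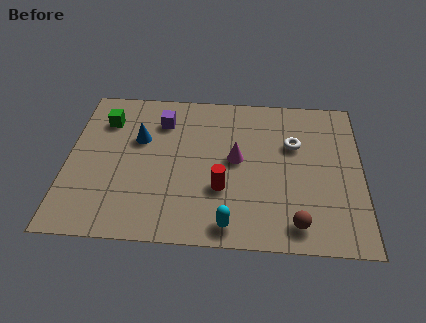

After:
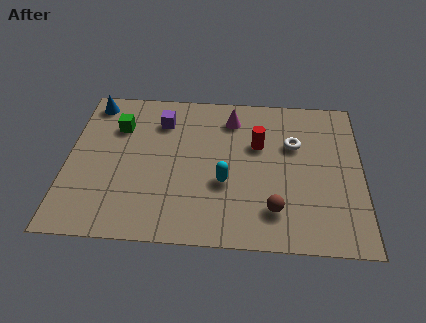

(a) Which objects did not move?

the purple cube and the white torus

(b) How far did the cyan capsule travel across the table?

2.0

The cyan capsule moved from about (6.0, 0.9) to (5.8, 2.9), a distance of √(0.2² + 2.0²) ≈ 2.0.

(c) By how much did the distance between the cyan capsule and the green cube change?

-2.0

Before: roughly 6.8 units apart; after: 4.8. That's 2.0 units closer together.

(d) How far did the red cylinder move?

2.6

The red cylinder moved from about (5.7, 2.6) to (7.0, 4.9), a distance of √(1.3² + 2.3²) ≈ 2.6.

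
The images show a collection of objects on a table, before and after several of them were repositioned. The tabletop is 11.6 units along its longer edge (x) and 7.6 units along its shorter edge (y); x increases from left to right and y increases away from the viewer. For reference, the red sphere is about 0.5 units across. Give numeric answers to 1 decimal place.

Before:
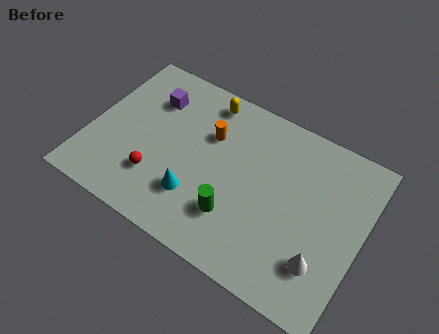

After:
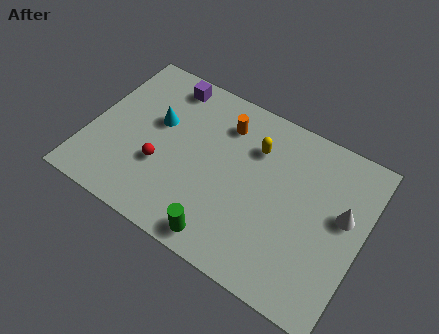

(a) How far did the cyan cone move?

3.3

The cyan cone was near (4.8, 2.1) before and (2.7, 4.6) after, so it travelled √(2.1² + 2.5²) ≈ 3.3 units.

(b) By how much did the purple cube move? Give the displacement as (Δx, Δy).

(0.5, 1.0)

From the two frames, the purple cube sits at roughly (2.3, 5.6) before and (2.8, 6.6) after.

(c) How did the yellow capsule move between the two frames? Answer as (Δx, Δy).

(2.3, -1.1)

The yellow capsule started near (4.5, 6.6) and ended near (6.8, 5.5).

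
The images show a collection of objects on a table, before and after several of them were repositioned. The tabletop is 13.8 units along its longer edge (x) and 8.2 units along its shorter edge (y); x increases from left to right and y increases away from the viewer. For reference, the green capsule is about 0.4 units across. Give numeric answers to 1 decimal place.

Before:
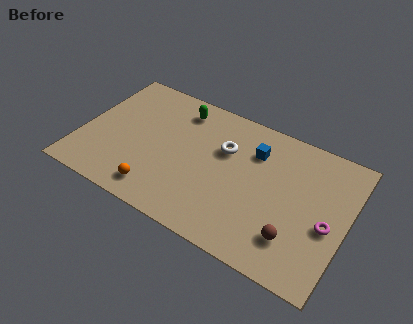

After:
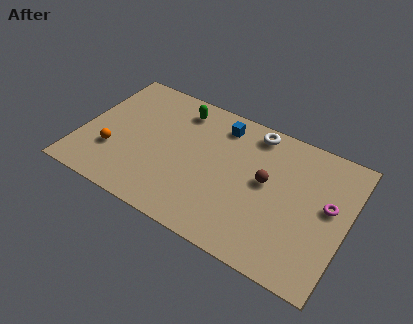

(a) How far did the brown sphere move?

3.1

The brown sphere moved from about (11.4, 2.0) to (9.6, 4.5), a distance of √(1.8² + 2.5²) ≈ 3.1.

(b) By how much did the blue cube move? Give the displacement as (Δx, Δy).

(-1.9, 0.8)

The blue cube was at about (8.8, 6.0) and moved to about (6.9, 6.8).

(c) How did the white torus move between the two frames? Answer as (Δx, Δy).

(1.3, 1.8)

From the two frames, the white torus sits at roughly (7.3, 5.4) before and (8.6, 7.2) after.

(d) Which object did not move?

the green capsule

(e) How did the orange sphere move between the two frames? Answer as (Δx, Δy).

(-2.6, 1.3)

From the two frames, the orange sphere sits at roughly (4.4, 1.3) before and (1.8, 2.6) after.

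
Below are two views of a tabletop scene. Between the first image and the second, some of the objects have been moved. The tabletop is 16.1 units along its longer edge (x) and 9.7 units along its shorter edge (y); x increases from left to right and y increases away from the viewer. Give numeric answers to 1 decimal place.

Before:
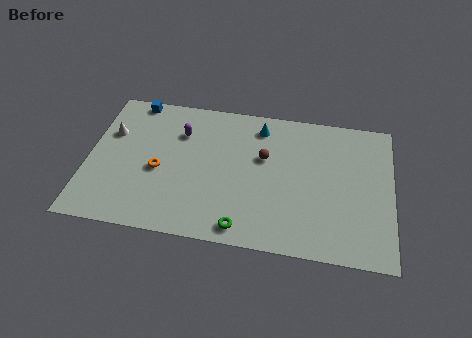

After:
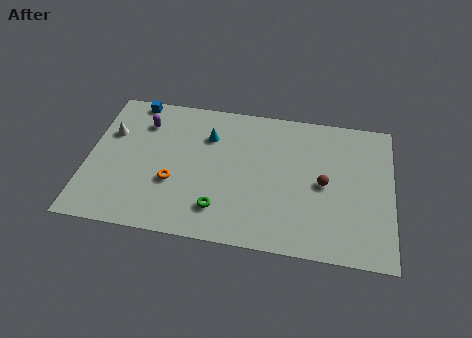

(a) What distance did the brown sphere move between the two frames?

3.5

From (9.3, 6.0) to (12.5, 4.7), the brown sphere covered √(3.2² + 1.3²) ≈ 3.5 units.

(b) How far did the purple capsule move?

2.0

From (4.8, 7.0) to (2.8, 7.4), the purple capsule covered √(2.0² + 0.4²) ≈ 2.0 units.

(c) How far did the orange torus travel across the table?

1.1

The orange torus moved from about (3.8, 4.2) to (4.6, 3.5), a distance of √(0.8² + 0.7²) ≈ 1.1.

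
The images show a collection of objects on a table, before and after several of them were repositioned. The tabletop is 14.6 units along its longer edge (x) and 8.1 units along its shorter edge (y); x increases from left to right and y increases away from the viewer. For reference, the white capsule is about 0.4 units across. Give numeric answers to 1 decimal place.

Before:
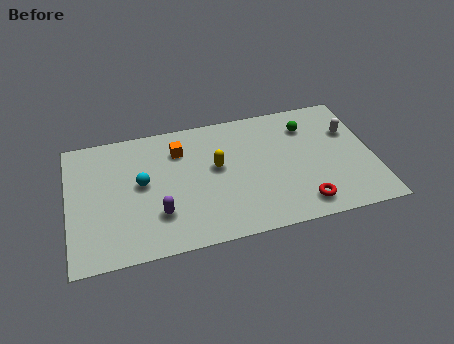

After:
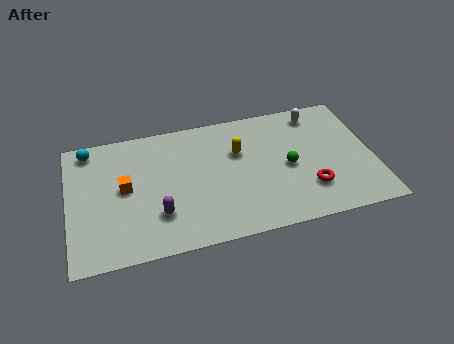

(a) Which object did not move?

the purple capsule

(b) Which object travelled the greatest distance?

the cyan sphere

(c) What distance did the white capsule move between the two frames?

2.1

The white capsule was near (13.6, 5.4) before and (12.1, 6.9) after, so it travelled √(1.5² + 1.5²) ≈ 2.1 units.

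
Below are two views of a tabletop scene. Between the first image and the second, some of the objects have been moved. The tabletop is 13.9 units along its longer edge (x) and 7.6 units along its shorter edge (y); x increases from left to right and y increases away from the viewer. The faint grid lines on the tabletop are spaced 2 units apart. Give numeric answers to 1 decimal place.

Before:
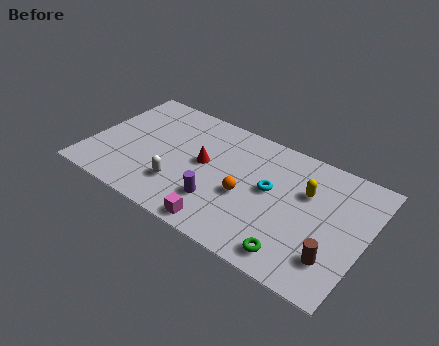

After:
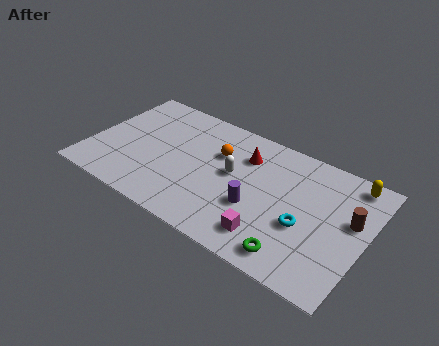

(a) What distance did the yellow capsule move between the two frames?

2.6

The yellow capsule moved from about (10.8, 5.0) to (12.8, 6.7), a distance of √(2.0² + 1.7²) ≈ 2.6.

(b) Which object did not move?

the green torus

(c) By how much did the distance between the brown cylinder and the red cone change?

-1.6

They were about 7.2 units apart before and 5.6 after — 1.6 units closer together.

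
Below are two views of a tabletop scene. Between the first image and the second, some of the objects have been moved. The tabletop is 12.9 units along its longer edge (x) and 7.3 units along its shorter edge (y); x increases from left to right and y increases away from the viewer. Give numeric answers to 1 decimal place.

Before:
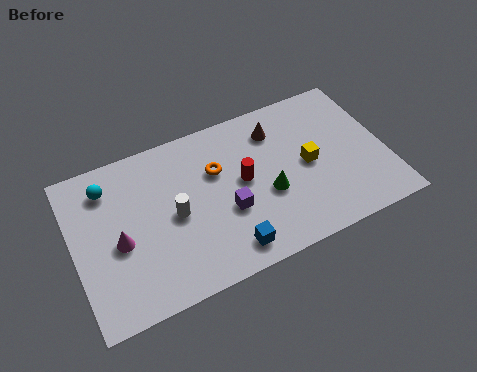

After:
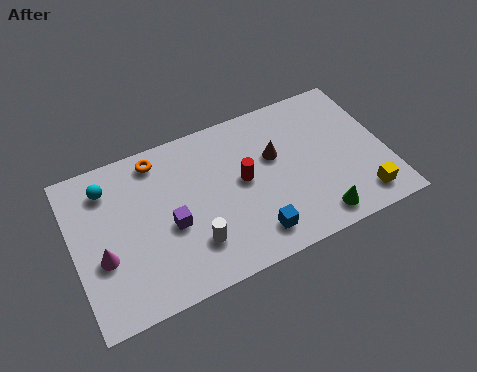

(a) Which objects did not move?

the cyan sphere and the red cylinder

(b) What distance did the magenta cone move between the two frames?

0.8

The magenta cone moved from about (1.8, 3.2) to (1.1, 2.8), a distance of √(0.7² + 0.4²) ≈ 0.8.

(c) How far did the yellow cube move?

3.1

The yellow cube moved from about (9.7, 3.6) to (11.6, 1.2), a distance of √(1.9² + 2.4²) ≈ 3.1.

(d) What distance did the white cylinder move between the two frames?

1.7

The white cylinder was near (4.1, 3.5) before and (4.7, 1.9) after, so it travelled √(0.6² + 1.6²) ≈ 1.7 units.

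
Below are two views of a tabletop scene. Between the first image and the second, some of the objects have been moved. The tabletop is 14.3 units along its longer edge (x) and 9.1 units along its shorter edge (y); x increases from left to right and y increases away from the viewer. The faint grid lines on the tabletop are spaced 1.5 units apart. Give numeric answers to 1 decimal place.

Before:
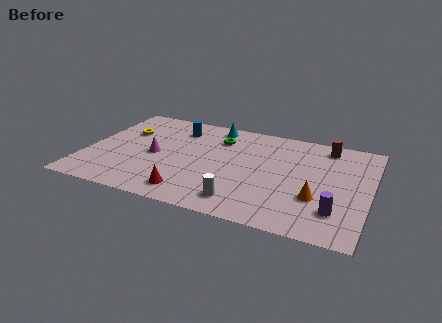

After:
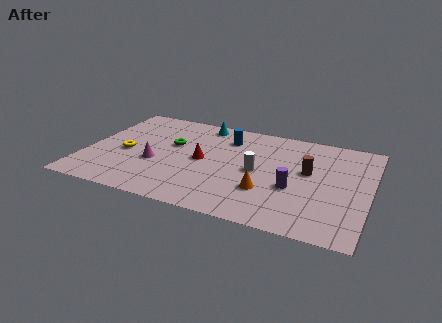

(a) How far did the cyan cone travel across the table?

0.6

From (6.1, 8.0) to (5.5, 8.0), the cyan cone covered √(0.6² + 0.0²) ≈ 0.6 units.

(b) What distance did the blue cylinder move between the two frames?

2.6

The blue cylinder was near (4.3, 7.1) before and (6.9, 7.0) after, so it travelled √(2.6² + 0.1²) ≈ 2.6 units.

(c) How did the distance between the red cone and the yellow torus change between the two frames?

-2.1

Before: roughly 6.0 units apart; after: 3.9. That's 2.1 units closer together.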